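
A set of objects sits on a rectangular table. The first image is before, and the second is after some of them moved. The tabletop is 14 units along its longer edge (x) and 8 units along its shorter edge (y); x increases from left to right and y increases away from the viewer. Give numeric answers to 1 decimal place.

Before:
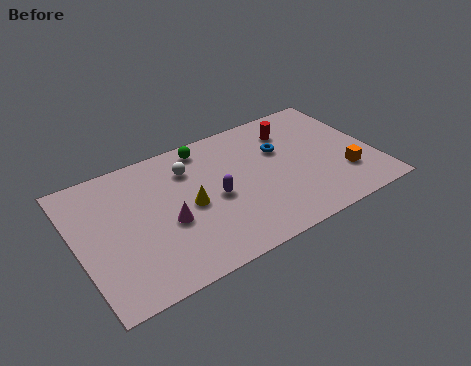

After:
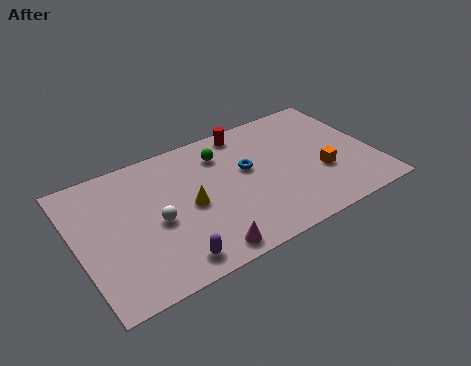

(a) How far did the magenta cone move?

2.7

From (4.1, 3.3) to (5.4, 0.9), the magenta cone covered √(1.3² + 2.4²) ≈ 2.7 units.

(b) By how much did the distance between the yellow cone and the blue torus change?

-1.8

Before: roughly 4.8 units apart; after: 3.0. That's 1.8 units closer together.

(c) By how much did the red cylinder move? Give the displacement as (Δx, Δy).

(-2.1, 0.9)

From the two frames, the red cylinder sits at roughly (10.5, 6.2) before and (8.4, 7.1) after.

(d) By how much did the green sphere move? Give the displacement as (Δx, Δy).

(0.7, -0.8)

The green sphere started near (6.4, 7.0) and ended near (7.1, 6.2).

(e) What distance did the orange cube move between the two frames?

1.2

From (12.4, 2.3) to (11.4, 2.9), the orange cube covered √(1.0² + 0.6²) ≈ 1.2 units.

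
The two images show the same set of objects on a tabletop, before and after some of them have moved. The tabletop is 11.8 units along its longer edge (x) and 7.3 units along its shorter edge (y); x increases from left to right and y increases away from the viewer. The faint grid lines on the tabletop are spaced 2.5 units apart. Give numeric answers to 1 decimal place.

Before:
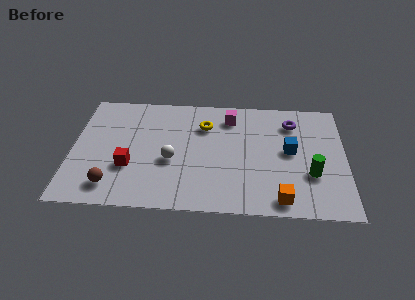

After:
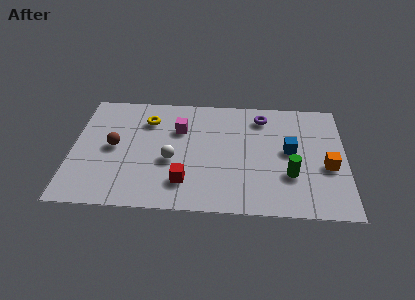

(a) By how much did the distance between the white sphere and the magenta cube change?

-1.8

Before: roughly 3.8 units apart; after: 2.0. That's 1.8 units closer together.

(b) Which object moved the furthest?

the orange cube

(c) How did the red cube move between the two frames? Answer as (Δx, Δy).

(2.4, -0.8)

The red cube was at about (2.5, 2.5) and moved to about (4.9, 1.7).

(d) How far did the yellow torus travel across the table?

2.5

From (5.7, 5.3) to (3.2, 5.5), the yellow torus covered √(2.5² + 0.2²) ≈ 2.5 units.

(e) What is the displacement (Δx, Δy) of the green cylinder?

(-0.9, -0.1)

The green cylinder started near (10.3, 2.5) and ended near (9.4, 2.4).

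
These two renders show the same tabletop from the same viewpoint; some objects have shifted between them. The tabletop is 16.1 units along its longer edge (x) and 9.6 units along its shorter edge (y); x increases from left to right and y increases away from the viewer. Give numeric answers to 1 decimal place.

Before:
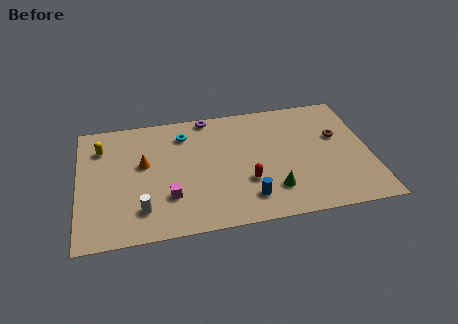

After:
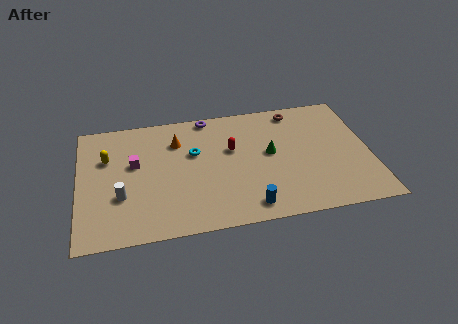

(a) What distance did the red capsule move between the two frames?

2.8

From (9.2, 3.2) to (8.5, 5.9), the red capsule covered √(0.7² + 2.7²) ≈ 2.8 units.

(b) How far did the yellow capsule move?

0.9

From (1.3, 7.3) to (1.6, 6.4), the yellow capsule covered √(0.3² + 0.9²) ≈ 0.9 units.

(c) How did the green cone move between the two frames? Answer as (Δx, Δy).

(0.0, 2.9)

From the two frames, the green cone sits at roughly (10.6, 2.3) before and (10.6, 5.2) after.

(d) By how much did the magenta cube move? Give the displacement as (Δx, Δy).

(-1.8, 2.9)

The magenta cube started near (4.9, 2.8) and ended near (3.1, 5.7).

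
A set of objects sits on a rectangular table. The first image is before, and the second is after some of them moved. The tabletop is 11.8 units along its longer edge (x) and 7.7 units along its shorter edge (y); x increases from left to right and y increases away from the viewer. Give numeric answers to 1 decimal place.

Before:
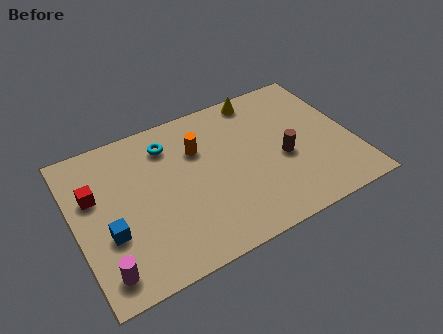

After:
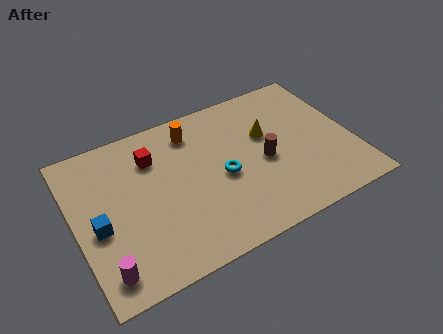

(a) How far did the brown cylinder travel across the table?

0.8

The brown cylinder was near (8.8, 3.3) before and (8.0, 3.5) after, so it travelled √(0.8² + 0.2²) ≈ 0.8 units.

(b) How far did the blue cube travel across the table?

0.6

From (1.3, 2.8) to (0.9, 3.3), the blue cube covered √(0.4² + 0.5²) ≈ 0.6 units.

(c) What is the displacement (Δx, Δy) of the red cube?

(2.6, 0.8)

From the two frames, the red cube sits at roughly (0.9, 4.9) before and (3.5, 5.7) after.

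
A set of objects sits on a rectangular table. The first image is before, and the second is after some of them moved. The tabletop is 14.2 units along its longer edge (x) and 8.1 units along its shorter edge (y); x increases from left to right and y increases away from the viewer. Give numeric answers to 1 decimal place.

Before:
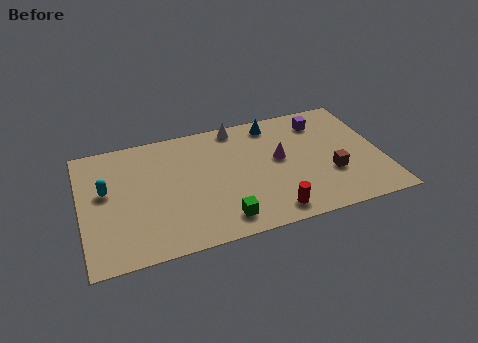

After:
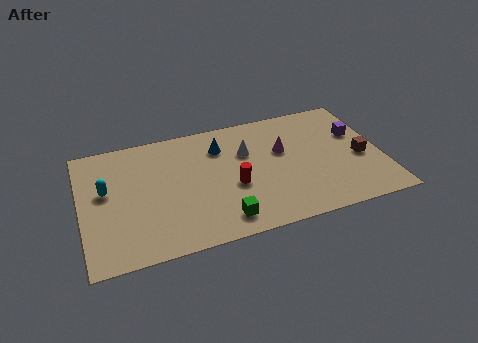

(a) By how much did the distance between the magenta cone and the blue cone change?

+0.6

They were about 2.5 units apart before and 3.1 after — 0.6 units further apart.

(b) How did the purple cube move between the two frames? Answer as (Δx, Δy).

(1.6, -1.3)

From the two frames, the purple cube sits at roughly (11.6, 6.5) before and (13.2, 5.2) after.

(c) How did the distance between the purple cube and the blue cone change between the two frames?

+4.2

The distance was about 2.4 in the first image and 6.6 in the second, so they moved 4.2 units further apart.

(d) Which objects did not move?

the green cube and the cyan capsule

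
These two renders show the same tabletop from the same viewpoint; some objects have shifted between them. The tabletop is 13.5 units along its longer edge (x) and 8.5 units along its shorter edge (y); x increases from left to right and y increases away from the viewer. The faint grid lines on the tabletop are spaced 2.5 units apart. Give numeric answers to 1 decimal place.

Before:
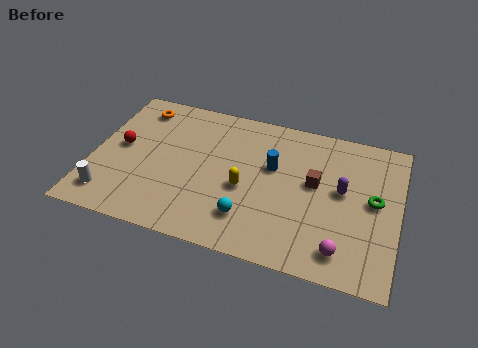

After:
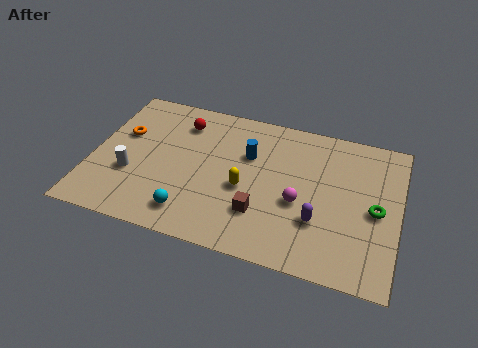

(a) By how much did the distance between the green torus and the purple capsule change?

+1.3

Before: roughly 1.4 units apart; after: 2.7. That's 1.3 units further apart.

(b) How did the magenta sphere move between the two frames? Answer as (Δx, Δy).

(-2.0, 2.1)

The magenta sphere was at about (11.2, 1.4) and moved to about (9.2, 3.5).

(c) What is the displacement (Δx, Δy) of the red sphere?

(2.5, 2.2)

The red sphere started near (1.2, 4.5) and ended near (3.7, 6.7).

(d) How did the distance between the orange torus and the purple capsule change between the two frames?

-0.3

They were about 9.6 units apart before and 9.3 after — 0.3 units closer together.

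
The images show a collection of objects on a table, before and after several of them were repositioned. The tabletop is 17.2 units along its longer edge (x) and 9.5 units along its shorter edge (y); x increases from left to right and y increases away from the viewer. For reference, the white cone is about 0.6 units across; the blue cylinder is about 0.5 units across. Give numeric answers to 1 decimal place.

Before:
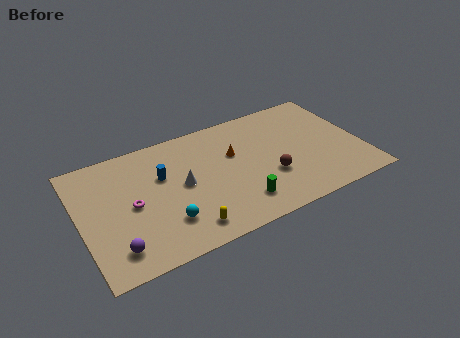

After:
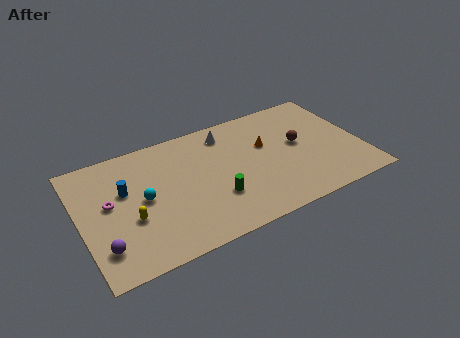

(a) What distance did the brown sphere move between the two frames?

2.8

The brown sphere was near (11.4, 3.3) before and (13.5, 5.2) after, so it travelled √(2.1² + 1.9²) ≈ 2.8 units.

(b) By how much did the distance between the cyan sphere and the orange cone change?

+2.0

The distance was about 5.8 in the first image and 7.8 in the second, so they moved 2.0 units further apart.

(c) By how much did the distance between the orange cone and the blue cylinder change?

+4.3

They were about 4.4 units apart before and 8.7 after — 4.3 units further apart.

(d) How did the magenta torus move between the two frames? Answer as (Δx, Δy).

(-1.3, 0.7)

The magenta torus was at about (3.1, 4.6) and moved to about (1.8, 5.3).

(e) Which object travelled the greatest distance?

the white cone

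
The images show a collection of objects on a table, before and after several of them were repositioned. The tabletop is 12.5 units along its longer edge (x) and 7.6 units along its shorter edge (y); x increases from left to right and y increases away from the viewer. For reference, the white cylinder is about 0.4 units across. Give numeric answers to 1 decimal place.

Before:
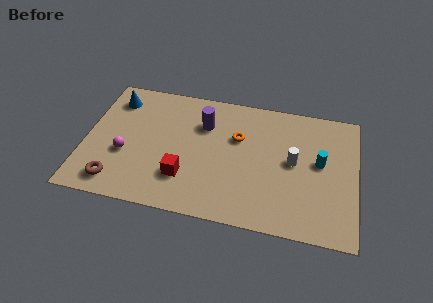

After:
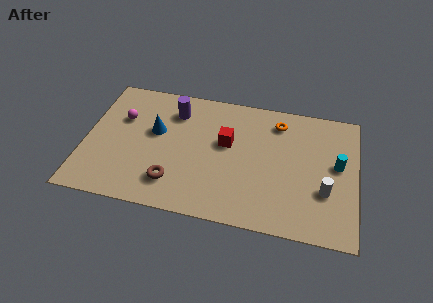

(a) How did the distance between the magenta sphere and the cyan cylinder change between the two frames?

+1.0

Before: roughly 9.0 units apart; after: 10.0. That's 1.0 units further apart.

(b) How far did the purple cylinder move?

1.5

The purple cylinder moved from about (5.4, 5.4) to (4.0, 5.9), a distance of √(1.4² + 0.5²) ≈ 1.5.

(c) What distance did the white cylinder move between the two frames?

2.1

The white cylinder moved from about (9.6, 4.0) to (11.1, 2.6), a distance of √(1.5² + 1.4²) ≈ 2.1.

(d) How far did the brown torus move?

2.6

The brown torus was near (1.6, 1.2) before and (4.2, 1.7) after, so it travelled √(2.6² + 0.5²) ≈ 2.6 units.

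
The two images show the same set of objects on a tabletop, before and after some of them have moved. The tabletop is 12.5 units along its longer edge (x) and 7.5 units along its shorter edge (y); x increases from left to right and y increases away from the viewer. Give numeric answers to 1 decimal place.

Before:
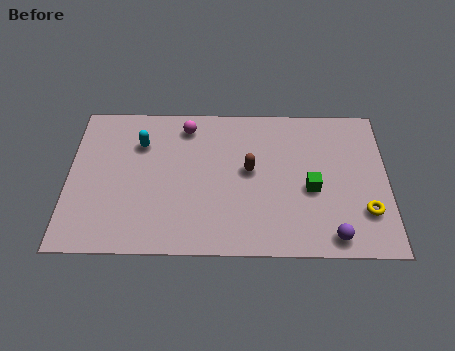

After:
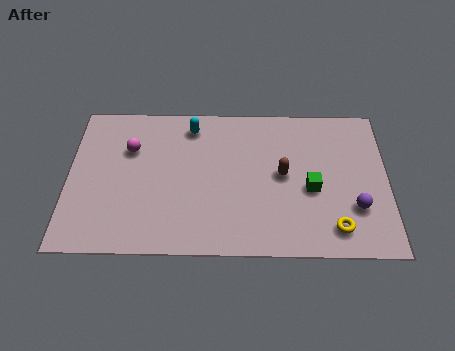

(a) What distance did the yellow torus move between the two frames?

1.4

The yellow torus moved from about (11.6, 2.1) to (10.4, 1.3), a distance of √(1.2² + 0.8²) ≈ 1.4.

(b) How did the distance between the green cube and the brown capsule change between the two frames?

-1.3

They were about 2.6 units apart before and 1.3 after — 1.3 units closer together.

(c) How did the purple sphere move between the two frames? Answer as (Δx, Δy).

(0.9, 1.4)

From the two frames, the purple sphere sits at roughly (10.3, 0.9) before and (11.2, 2.3) after.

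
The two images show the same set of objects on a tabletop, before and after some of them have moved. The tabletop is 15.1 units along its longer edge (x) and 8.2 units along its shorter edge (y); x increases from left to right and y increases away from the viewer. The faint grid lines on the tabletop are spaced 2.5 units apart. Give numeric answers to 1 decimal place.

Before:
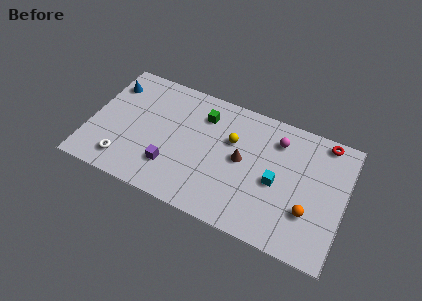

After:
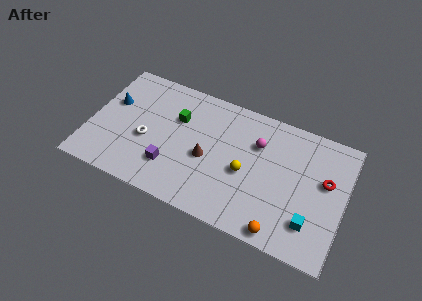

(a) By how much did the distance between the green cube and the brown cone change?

-0.4

The distance was about 3.2 in the first image and 2.8 in the second, so they moved 0.4 units closer together.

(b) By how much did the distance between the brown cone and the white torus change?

-3.7

The distance was about 7.3 in the first image and 3.6 in the second, so they moved 3.7 units closer together.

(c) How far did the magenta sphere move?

1.3

From (10.9, 6.4) to (9.8, 5.7), the magenta sphere covered √(1.1² + 0.7²) ≈ 1.3 units.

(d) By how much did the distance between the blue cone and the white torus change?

-2.1

The distance was about 5.0 in the first image and 2.9 in the second, so they moved 2.1 units closer together.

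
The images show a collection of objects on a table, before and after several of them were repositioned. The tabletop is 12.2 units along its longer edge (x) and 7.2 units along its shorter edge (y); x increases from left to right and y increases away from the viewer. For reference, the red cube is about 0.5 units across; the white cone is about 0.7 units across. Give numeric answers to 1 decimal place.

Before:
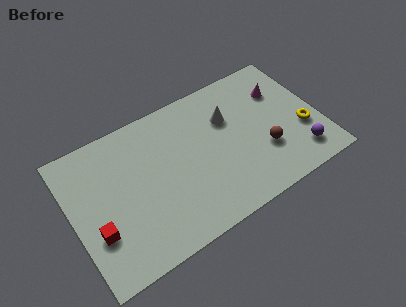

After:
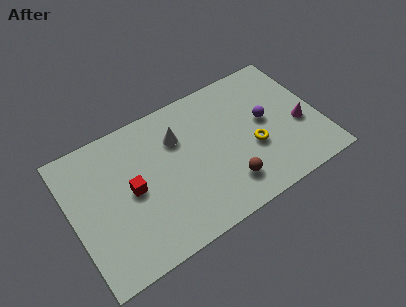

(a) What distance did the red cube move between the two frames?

2.2

The red cube moved from about (1.0, 2.4) to (2.9, 3.6), a distance of √(1.9² + 1.2²) ≈ 2.2.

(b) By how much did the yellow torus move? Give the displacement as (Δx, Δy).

(-2.5, 0.2)

The yellow torus was at about (11.3, 2.6) and moved to about (8.8, 2.8).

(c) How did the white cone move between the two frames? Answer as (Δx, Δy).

(-2.5, 0.2)

From the two frames, the white cone sits at roughly (7.9, 4.9) before and (5.4, 5.1) after.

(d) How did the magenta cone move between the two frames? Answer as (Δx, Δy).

(0.6, -2.2)

The magenta cone started near (10.6, 5.1) and ended near (11.2, 2.9).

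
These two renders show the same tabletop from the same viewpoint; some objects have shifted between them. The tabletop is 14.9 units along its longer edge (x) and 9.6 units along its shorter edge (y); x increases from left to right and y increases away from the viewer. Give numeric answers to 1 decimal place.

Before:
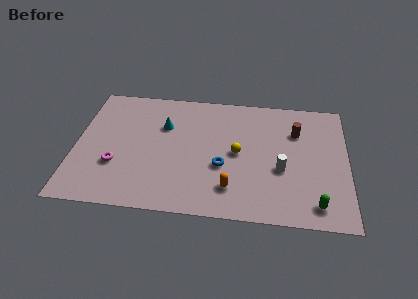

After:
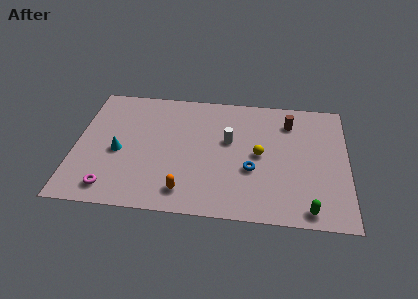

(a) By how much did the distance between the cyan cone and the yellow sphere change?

+3.3

Before: roughly 4.4 units apart; after: 7.7. That's 3.3 units further apart.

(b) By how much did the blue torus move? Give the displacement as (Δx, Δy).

(1.6, -0.1)

The blue torus was at about (8.1, 3.7) and moved to about (9.7, 3.6).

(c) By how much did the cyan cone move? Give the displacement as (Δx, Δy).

(-2.4, -2.3)

From the two frames, the cyan cone sits at roughly (4.8, 6.5) before and (2.4, 4.2) after.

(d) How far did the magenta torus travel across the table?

1.8

The magenta torus moved from about (2.3, 3.2) to (2.1, 1.4), a distance of √(0.2² + 1.8²) ≈ 1.8.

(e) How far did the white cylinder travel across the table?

3.5

The white cylinder was near (11.3, 3.8) before and (8.4, 5.7) after, so it travelled √(2.9² + 1.9²) ≈ 3.5 units.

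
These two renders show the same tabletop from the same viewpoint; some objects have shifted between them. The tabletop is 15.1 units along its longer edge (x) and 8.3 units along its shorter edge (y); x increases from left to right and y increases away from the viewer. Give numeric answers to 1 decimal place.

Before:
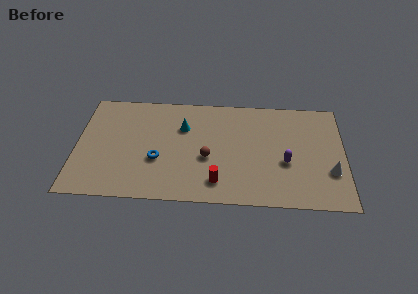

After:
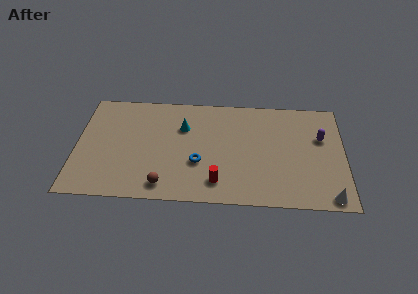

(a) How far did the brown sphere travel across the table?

3.3

From (7.4, 3.4) to (5.0, 1.2), the brown sphere covered √(2.4² + 2.2²) ≈ 3.3 units.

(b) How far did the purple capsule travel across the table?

2.8

From (11.8, 3.3) to (13.8, 5.3), the purple capsule covered √(2.0² + 2.0²) ≈ 2.8 units.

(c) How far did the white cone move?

1.9

From (14.3, 2.7) to (14.2, 0.8), the white cone covered √(0.1² + 1.9²) ≈ 1.9 units.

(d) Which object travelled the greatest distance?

the brown sphere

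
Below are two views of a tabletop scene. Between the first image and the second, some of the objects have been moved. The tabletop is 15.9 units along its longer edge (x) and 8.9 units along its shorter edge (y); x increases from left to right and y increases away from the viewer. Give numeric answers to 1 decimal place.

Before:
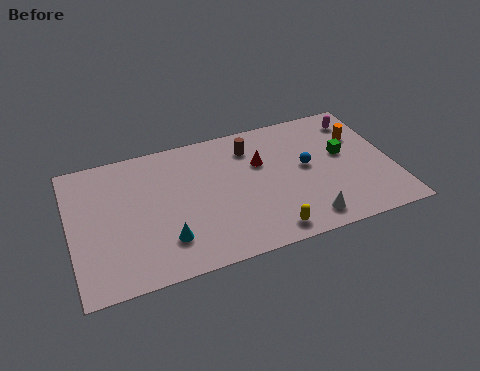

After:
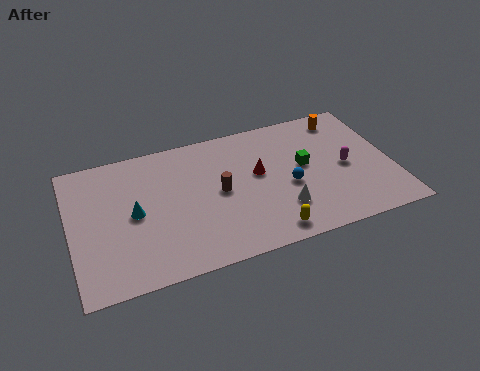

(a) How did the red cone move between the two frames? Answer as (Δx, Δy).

(-0.2, -0.7)

From the two frames, the red cone sits at roughly (9.5, 5.8) before and (9.3, 5.1) after.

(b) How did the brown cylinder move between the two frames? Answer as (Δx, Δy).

(-1.8, -2.5)

From the two frames, the brown cylinder sits at roughly (9.1, 7.0) before and (7.3, 4.5) after.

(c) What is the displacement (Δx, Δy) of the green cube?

(-2.0, -0.2)

From the two frames, the green cube sits at roughly (13.6, 5.1) before and (11.6, 4.9) after.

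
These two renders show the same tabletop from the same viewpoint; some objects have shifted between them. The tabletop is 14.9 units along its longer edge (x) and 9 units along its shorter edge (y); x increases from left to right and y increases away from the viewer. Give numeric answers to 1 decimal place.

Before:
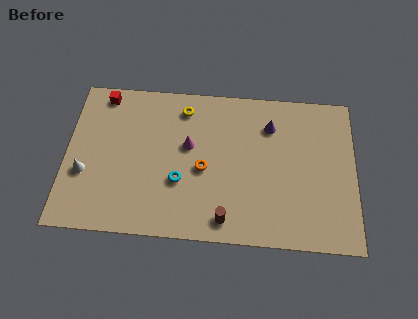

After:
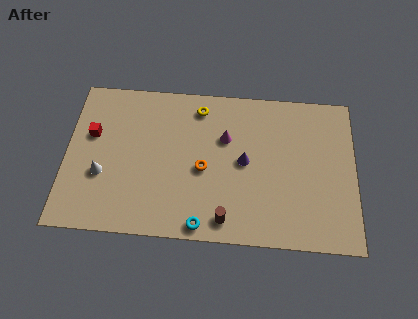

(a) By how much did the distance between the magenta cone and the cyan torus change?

+3.1

They were about 2.1 units apart before and 5.2 after — 3.1 units further apart.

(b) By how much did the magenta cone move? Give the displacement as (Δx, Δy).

(1.9, 0.6)

The magenta cone started near (6.3, 5.3) and ended near (8.2, 5.9).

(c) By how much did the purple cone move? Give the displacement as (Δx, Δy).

(-1.3, -2.2)

The purple cone started near (10.5, 6.8) and ended near (9.2, 4.6).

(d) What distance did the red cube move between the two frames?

2.5

The red cube was near (1.8, 8.0) before and (1.3, 5.6) after, so it travelled √(0.5² + 2.4²) ≈ 2.5 units.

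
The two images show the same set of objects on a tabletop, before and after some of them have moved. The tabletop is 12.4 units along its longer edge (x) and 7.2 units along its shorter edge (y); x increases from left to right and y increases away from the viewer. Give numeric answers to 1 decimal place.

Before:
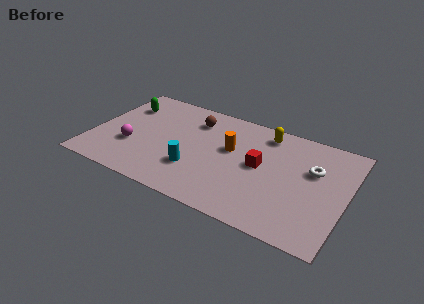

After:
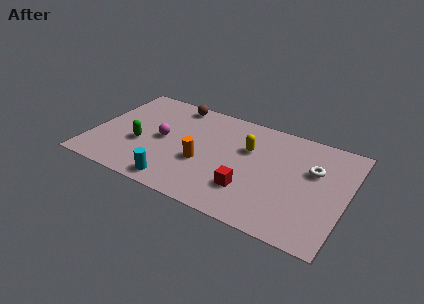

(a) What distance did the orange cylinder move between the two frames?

1.9

From (6.7, 4.3) to (5.5, 2.8), the orange cylinder covered √(1.2² + 1.5²) ≈ 1.9 units.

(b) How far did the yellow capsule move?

1.6

The yellow capsule moved from about (8.2, 6.1) to (7.5, 4.7), a distance of √(0.7² + 1.4²) ≈ 1.6.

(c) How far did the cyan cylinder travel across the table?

1.5

The cyan cylinder was near (5.2, 2.2) before and (4.5, 0.9) after, so it travelled √(0.7² + 1.3²) ≈ 1.5 units.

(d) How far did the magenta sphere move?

1.8

From (2.0, 2.5) to (3.4, 3.6), the magenta sphere covered √(1.4² + 1.1²) ≈ 1.8 units.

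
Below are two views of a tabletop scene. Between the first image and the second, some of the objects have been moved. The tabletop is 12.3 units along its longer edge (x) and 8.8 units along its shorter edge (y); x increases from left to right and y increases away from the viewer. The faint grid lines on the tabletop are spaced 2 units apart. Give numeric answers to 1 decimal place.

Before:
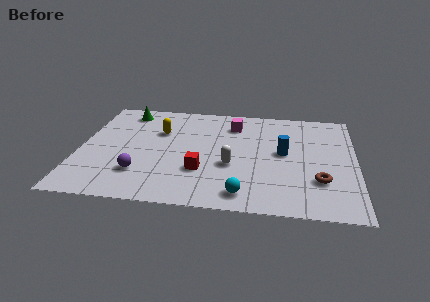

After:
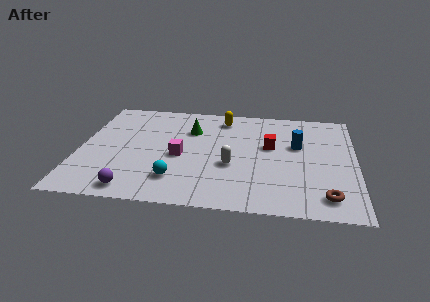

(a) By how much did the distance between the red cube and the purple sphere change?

+4.5

Before: roughly 2.7 units apart; after: 7.2. That's 4.5 units further apart.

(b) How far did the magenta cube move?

3.8

From (6.8, 6.9) to (4.5, 3.9), the magenta cube covered √(2.3² + 3.0²) ≈ 3.8 units.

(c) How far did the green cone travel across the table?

3.3

The green cone was near (1.9, 7.5) before and (4.9, 6.2) after, so it travelled √(3.0² + 1.3²) ≈ 3.3 units.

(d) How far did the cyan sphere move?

3.1

From (7.4, 1.2) to (4.4, 2.0), the cyan sphere covered √(3.0² + 0.8²) ≈ 3.1 units.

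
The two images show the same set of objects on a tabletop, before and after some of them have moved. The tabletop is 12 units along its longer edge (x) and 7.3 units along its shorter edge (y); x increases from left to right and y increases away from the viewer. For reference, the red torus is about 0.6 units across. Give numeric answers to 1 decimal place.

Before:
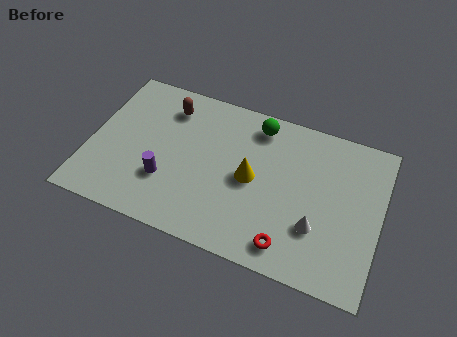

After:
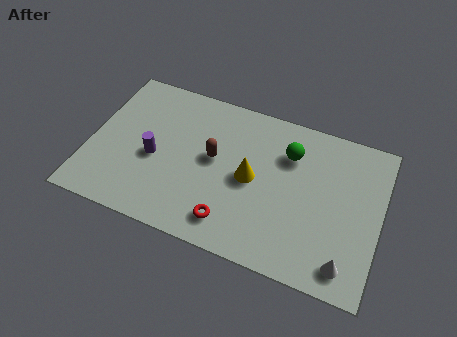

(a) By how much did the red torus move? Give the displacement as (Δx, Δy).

(-2.4, 0.2)

The red torus started near (8.5, 1.1) and ended near (6.1, 1.3).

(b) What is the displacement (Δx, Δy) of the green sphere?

(1.4, -0.9)

The green sphere was at about (6.7, 6.2) and moved to about (8.1, 5.3).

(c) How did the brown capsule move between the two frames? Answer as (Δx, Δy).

(2.1, -1.8)

The brown capsule started near (3.0, 5.8) and ended near (5.1, 4.0).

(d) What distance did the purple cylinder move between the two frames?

1.1

From (3.3, 2.3) to (2.7, 3.2), the purple cylinder covered √(0.6² + 0.9²) ≈ 1.1 units.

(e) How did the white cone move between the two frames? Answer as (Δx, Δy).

(1.3, -1.2)

The white cone started near (9.5, 2.3) and ended near (10.8, 1.1).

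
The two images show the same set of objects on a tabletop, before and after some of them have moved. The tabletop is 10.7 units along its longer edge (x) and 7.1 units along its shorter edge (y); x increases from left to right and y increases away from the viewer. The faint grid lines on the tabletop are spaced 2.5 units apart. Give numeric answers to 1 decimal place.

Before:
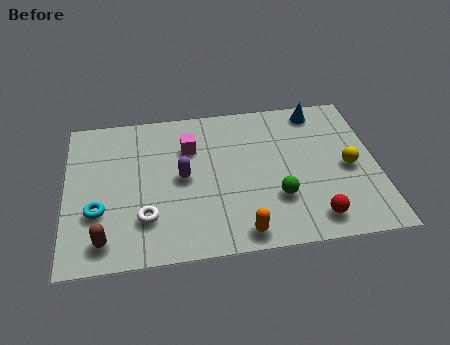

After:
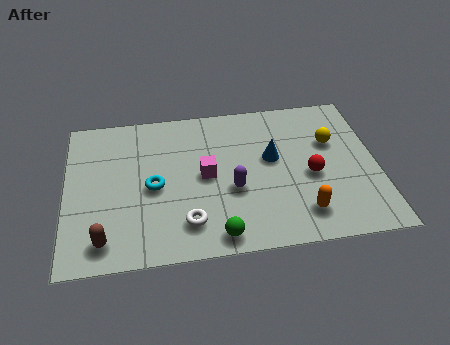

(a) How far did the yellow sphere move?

1.4

The yellow sphere moved from about (9.7, 3.3) to (9.2, 4.6), a distance of √(0.5² + 1.3²) ≈ 1.4.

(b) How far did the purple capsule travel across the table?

1.9

The purple capsule was near (4.0, 3.6) before and (5.7, 2.8) after, so it travelled √(1.7² + 0.8²) ≈ 1.9 units.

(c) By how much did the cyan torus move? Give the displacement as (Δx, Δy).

(1.9, 0.9)

The cyan torus started near (1.1, 2.4) and ended near (3.0, 3.3).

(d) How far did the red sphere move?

2.0

The red sphere was near (8.4, 1.1) before and (8.4, 3.1) after, so it travelled √(0.0² + 2.0²) ≈ 2.0 units.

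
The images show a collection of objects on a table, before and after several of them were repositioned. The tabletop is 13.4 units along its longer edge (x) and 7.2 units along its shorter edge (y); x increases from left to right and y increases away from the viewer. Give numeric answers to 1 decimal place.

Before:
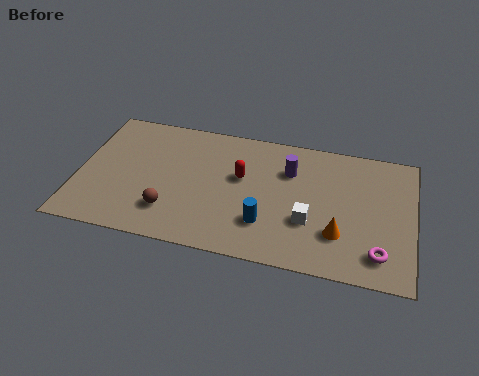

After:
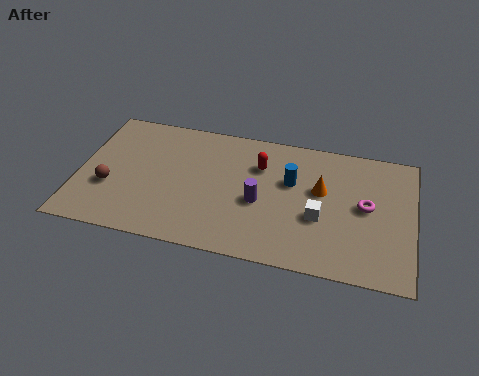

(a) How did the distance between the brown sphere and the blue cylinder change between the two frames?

+3.6

They were about 3.8 units apart before and 7.4 after — 3.6 units further apart.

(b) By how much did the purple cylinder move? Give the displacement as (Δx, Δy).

(-1.1, -2.0)

The purple cylinder was at about (8.4, 5.1) and moved to about (7.3, 3.1).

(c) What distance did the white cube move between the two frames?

0.5

The white cube moved from about (9.3, 2.5) to (9.7, 2.8), a distance of √(0.4² + 0.3²) ≈ 0.5.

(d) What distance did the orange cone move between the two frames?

2.3

The orange cone moved from about (10.5, 2.1) to (9.7, 4.3), a distance of √(0.8² + 2.2²) ≈ 2.3.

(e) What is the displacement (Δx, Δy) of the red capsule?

(0.7, 0.8)

From the two frames, the red capsule sits at roughly (6.5, 4.3) before and (7.2, 5.1) after.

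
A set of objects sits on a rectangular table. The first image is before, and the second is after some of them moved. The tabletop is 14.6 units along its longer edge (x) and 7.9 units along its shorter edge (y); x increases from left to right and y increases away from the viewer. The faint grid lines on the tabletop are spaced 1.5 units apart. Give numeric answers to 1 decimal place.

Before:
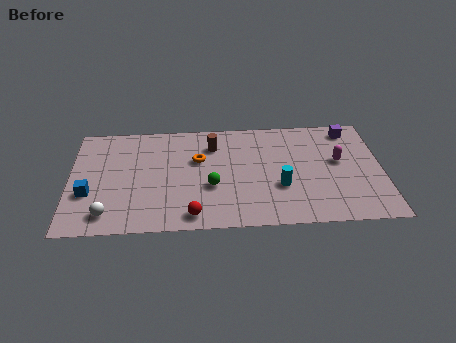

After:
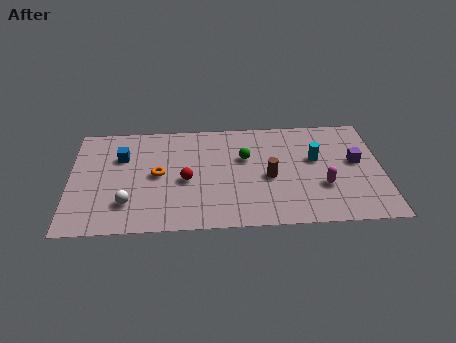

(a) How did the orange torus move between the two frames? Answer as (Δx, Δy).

(-1.9, -1.0)

From the two frames, the orange torus sits at roughly (6.0, 5.0) before and (4.1, 4.0) after.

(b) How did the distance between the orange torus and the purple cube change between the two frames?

+1.9

Before: roughly 7.4 units apart; after: 9.3. That's 1.9 units further apart.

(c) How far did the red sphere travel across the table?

2.5

The red sphere was near (5.7, 1.0) before and (5.4, 3.5) after, so it travelled √(0.3² + 2.5²) ≈ 2.5 units.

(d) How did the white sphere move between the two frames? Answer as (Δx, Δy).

(0.9, 0.7)

The white sphere was at about (1.8, 1.3) and moved to about (2.7, 2.0).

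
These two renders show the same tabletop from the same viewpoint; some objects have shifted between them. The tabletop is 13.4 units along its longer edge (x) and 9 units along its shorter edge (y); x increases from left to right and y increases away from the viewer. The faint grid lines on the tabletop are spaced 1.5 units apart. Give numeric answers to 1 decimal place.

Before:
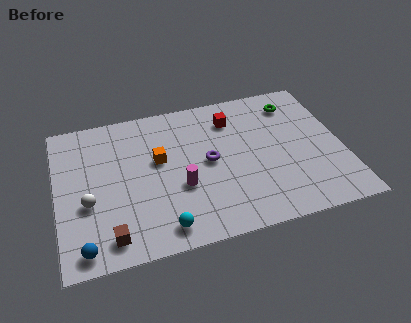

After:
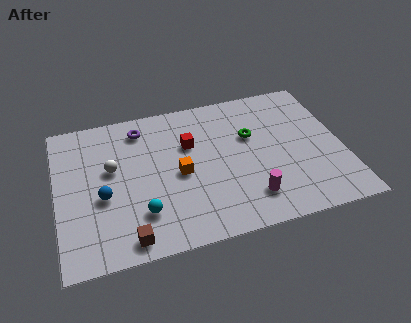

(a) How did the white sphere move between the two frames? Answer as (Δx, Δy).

(1.2, 1.8)

From the two frames, the white sphere sits at roughly (1.4, 3.5) before and (2.6, 5.3) after.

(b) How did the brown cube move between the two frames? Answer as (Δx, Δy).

(0.8, -0.3)

From the two frames, the brown cube sits at roughly (2.3, 1.3) before and (3.1, 1.0) after.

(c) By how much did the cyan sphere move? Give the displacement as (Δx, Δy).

(-0.9, 1.1)

The cyan sphere was at about (4.7, 1.2) and moved to about (3.8, 2.3).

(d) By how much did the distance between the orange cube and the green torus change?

-3.1

Before: roughly 6.9 units apart; after: 3.8. That's 3.1 units closer together.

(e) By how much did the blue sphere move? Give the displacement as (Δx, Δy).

(1.0, 2.7)

The blue sphere started near (1.1, 1.0) and ended near (2.1, 3.7).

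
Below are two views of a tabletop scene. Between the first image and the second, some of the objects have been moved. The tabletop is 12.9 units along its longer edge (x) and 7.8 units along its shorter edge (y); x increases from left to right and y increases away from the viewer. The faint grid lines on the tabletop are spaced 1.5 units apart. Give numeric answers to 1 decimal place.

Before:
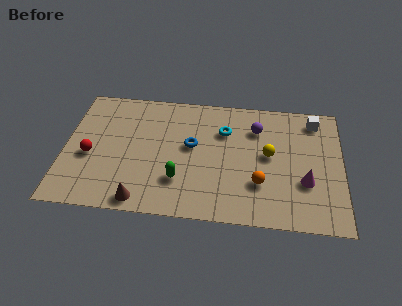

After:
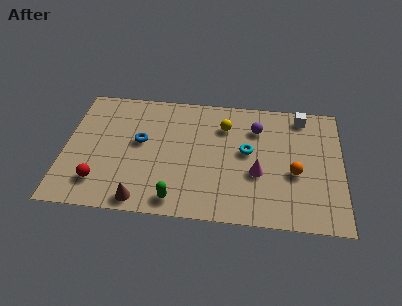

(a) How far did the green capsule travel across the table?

1.2

The green capsule moved from about (5.4, 2.2) to (5.3, 1.0), a distance of √(0.1² + 1.2²) ≈ 1.2.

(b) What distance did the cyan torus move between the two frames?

1.6

The cyan torus moved from about (7.4, 5.5) to (8.5, 4.3), a distance of √(1.1² + 1.2²) ≈ 1.6.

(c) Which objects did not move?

the purple sphere and the brown cone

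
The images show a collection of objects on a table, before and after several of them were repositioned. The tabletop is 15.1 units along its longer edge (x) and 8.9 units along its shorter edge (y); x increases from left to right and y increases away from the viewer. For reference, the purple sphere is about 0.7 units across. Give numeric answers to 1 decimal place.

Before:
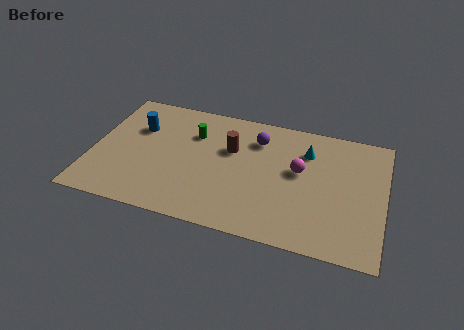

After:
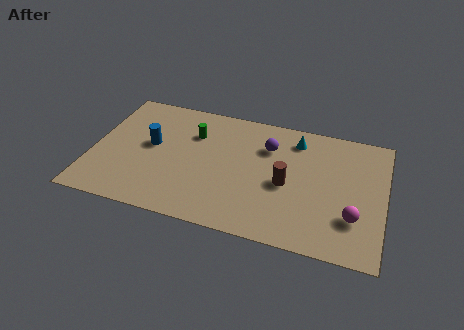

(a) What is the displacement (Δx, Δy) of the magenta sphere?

(2.9, -2.5)

The magenta sphere started near (10.7, 5.1) and ended near (13.6, 2.6).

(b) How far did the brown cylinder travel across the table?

3.4

The brown cylinder was near (7.1, 5.7) before and (10.1, 4.0) after, so it travelled √(3.0² + 1.7²) ≈ 3.4 units.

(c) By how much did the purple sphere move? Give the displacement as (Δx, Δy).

(0.6, -0.4)

The purple sphere was at about (8.4, 6.8) and moved to about (9.0, 6.4).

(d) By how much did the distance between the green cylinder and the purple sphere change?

+0.6

The distance was about 3.3 in the first image and 3.9 in the second, so they moved 0.6 units further apart.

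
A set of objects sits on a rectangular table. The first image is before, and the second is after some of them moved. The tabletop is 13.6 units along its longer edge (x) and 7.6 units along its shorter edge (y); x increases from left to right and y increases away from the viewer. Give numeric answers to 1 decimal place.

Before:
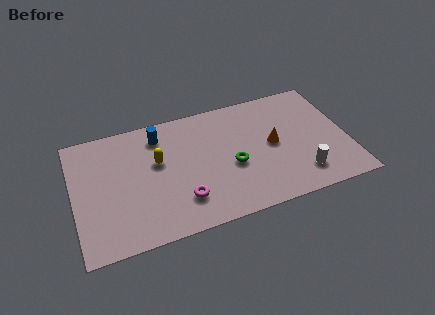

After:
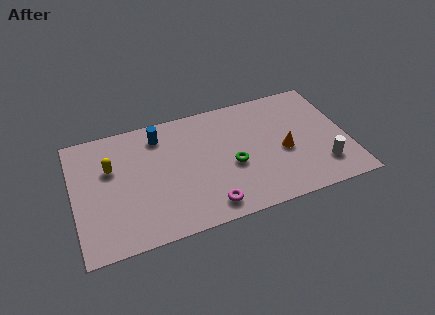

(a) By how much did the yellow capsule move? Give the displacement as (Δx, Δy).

(-2.3, 0.3)

The yellow capsule was at about (4.2, 4.6) and moved to about (1.9, 4.9).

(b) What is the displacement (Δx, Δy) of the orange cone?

(0.5, -0.6)

The orange cone was at about (9.9, 3.9) and moved to about (10.4, 3.3).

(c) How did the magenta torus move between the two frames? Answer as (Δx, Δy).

(1.2, -0.8)

From the two frames, the magenta torus sits at roughly (5.2, 1.9) before and (6.4, 1.1) after.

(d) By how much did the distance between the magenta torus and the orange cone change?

-0.5

Before: roughly 5.1 units apart; after: 4.6. That's 0.5 units closer together.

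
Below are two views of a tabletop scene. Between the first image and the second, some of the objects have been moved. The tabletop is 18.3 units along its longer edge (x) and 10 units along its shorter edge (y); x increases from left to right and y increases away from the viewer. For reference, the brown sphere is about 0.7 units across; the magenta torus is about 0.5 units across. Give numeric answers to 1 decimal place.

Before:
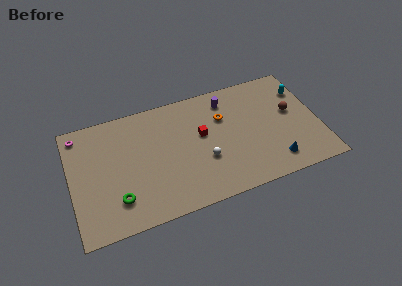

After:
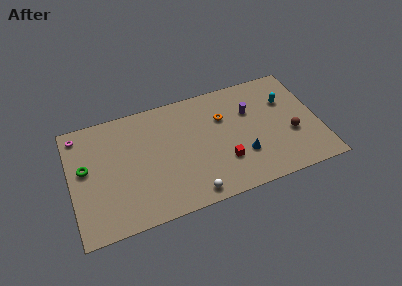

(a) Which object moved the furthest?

the green torus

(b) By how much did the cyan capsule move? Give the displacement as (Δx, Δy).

(-1.3, -0.6)

The cyan capsule started near (17.4, 7.4) and ended near (16.1, 6.8).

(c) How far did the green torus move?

3.9

The green torus was near (3.2, 2.4) before and (1.1, 5.7) after, so it travelled √(2.1² + 3.3²) ≈ 3.9 units.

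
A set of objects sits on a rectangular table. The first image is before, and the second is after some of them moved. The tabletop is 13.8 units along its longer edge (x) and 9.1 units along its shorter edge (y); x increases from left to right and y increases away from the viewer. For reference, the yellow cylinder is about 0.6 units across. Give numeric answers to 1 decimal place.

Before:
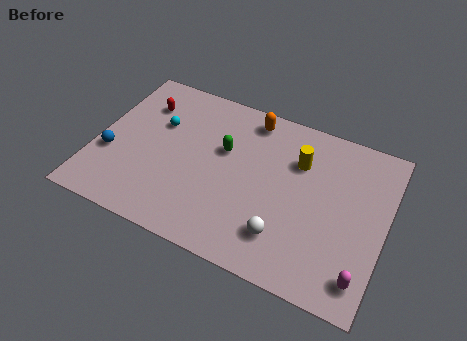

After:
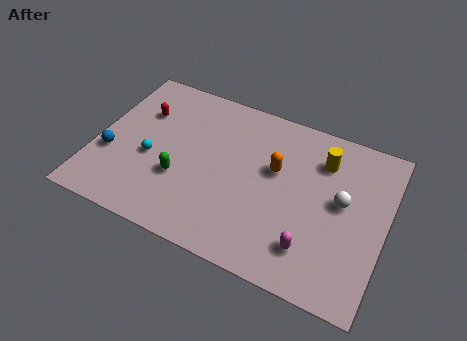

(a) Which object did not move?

the blue sphere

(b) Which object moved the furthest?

the white sphere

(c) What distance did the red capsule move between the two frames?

0.5

The red capsule moved from about (1.9, 6.8) to (1.9, 6.3), a distance of √(0.0² + 0.5²) ≈ 0.5.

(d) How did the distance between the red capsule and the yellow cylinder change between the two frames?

+1.1

The distance was about 7.6 in the first image and 8.7 in the second, so they moved 1.1 units further apart.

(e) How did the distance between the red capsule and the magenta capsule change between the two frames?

-2.6

They were about 12.3 units apart before and 9.7 after — 2.6 units closer together.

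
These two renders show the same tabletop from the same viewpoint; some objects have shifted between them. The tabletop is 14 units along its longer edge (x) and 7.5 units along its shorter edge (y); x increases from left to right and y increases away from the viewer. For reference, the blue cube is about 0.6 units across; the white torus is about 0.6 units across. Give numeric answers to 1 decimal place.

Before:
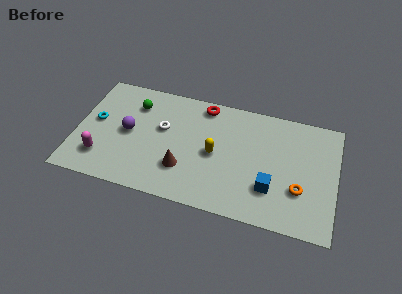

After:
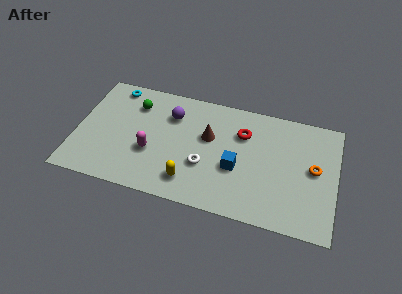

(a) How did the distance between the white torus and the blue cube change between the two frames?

-4.7

They were about 6.4 units apart before and 1.7 after — 4.7 units closer together.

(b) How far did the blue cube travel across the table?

2.1

The blue cube moved from about (10.6, 2.2) to (8.7, 3.0), a distance of √(1.9² + 0.8²) ≈ 2.1.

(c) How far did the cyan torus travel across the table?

2.6

The cyan torus was near (1.0, 4.1) before and (1.8, 6.6) after, so it travelled √(0.8² + 2.5²) ≈ 2.6 units.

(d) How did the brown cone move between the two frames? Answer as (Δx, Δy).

(1.2, 2.4)

The brown cone started near (5.9, 2.2) and ended near (7.1, 4.6).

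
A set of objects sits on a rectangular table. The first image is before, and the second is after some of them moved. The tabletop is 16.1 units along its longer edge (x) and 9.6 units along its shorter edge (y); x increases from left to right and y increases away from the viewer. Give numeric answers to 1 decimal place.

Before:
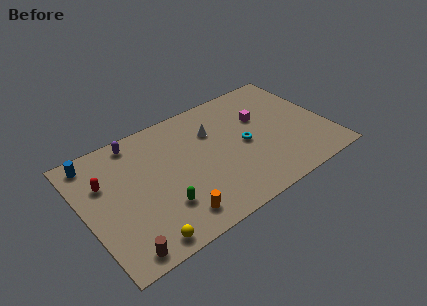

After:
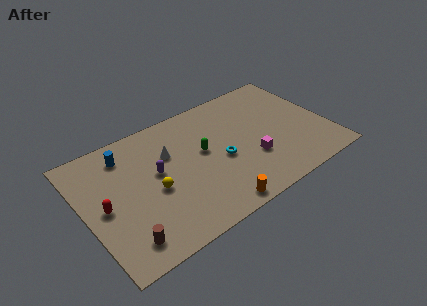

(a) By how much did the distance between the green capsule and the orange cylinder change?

+3.2

Before: roughly 1.3 units apart; after: 4.5. That's 3.2 units further apart.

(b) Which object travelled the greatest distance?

the green capsule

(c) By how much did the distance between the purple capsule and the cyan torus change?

-3.5

The distance was about 7.8 in the first image and 4.3 in the second, so they moved 3.5 units closer together.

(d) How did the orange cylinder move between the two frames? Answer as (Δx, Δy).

(2.5, -0.7)

The orange cylinder started near (5.3, 1.6) and ended near (7.8, 0.9).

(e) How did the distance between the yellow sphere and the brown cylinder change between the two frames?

+2.1

They were about 1.4 units apart before and 3.5 after — 2.1 units further apart.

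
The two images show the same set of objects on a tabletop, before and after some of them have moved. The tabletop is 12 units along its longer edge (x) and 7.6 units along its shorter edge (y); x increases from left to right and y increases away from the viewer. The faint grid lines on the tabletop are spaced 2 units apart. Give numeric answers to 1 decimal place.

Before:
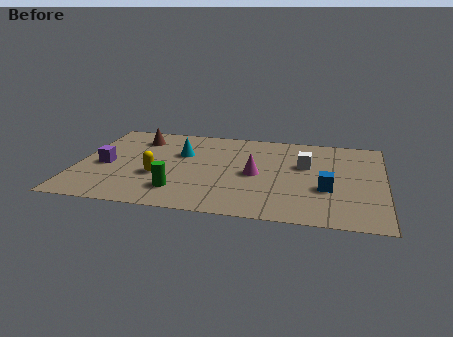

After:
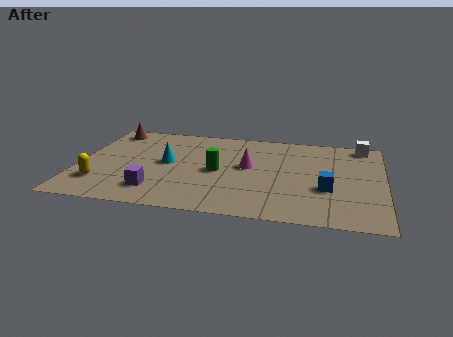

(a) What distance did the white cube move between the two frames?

3.0

From (8.9, 4.7) to (11.1, 6.8), the white cube covered √(2.2² + 2.1²) ≈ 3.0 units.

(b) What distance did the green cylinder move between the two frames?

2.4

The green cylinder moved from about (4.1, 1.7) to (5.5, 3.6), a distance of √(1.4² + 1.9²) ≈ 2.4.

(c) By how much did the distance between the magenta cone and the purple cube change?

-1.5

They were about 5.9 units apart before and 4.4 after — 1.5 units closer together.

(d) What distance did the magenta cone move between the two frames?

0.7

The magenta cone moved from about (7.0, 3.6) to (6.7, 4.2), a distance of √(0.3² + 0.6²) ≈ 0.7.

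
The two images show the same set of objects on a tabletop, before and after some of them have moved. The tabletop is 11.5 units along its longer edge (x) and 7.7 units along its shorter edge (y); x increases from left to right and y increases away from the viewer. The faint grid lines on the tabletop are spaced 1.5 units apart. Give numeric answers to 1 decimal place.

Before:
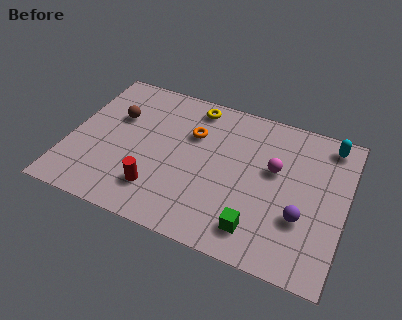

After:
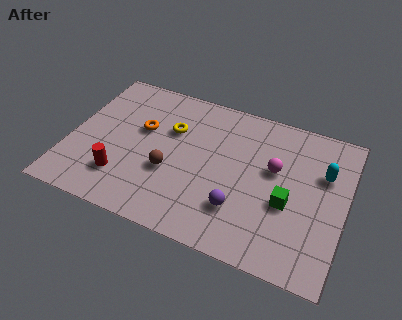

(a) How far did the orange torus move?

2.2

From (5.0, 5.2) to (2.9, 4.7), the orange torus covered √(2.1² + 0.5²) ≈ 2.2 units.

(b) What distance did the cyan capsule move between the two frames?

1.6

The cyan capsule moved from about (10.6, 6.7) to (10.5, 5.1), a distance of √(0.1² + 1.6²) ≈ 1.6.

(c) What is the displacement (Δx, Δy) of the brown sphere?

(2.5, -2.1)

From the two frames, the brown sphere sits at roughly (1.8, 5.0) before and (4.3, 2.9) after.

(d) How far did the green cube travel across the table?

2.0

The green cube moved from about (8.1, 1.4) to (9.2, 3.1), a distance of √(1.1² + 1.7²) ≈ 2.0.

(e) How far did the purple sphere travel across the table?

2.5

The purple sphere was near (9.8, 2.6) before and (7.3, 2.1) after, so it travelled √(2.5² + 0.5²) ≈ 2.5 units.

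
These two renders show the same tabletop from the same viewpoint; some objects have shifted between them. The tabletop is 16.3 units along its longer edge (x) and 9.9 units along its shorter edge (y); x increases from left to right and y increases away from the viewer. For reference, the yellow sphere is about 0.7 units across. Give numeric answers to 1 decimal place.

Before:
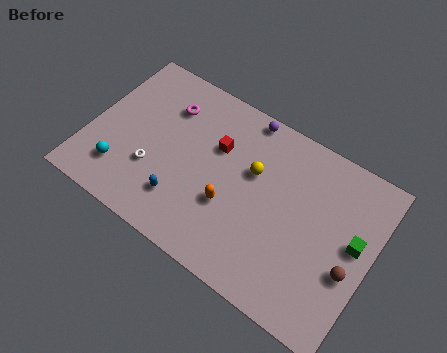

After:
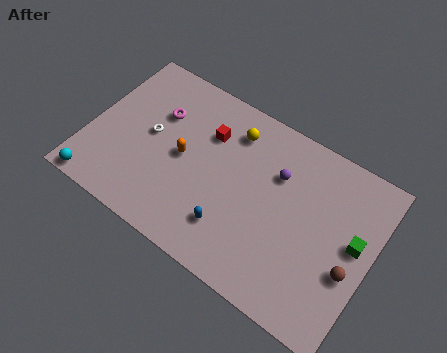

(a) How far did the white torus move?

2.0

From (3.9, 3.3) to (3.4, 5.2), the white torus covered √(0.5² + 1.9²) ≈ 2.0 units.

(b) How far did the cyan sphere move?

1.9

The cyan sphere moved from about (2.2, 2.3) to (1.1, 0.8), a distance of √(1.1² + 1.5²) ≈ 1.9.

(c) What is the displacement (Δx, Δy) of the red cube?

(-0.6, 0.5)

The red cube was at about (7.1, 6.5) and moved to about (6.5, 7.0).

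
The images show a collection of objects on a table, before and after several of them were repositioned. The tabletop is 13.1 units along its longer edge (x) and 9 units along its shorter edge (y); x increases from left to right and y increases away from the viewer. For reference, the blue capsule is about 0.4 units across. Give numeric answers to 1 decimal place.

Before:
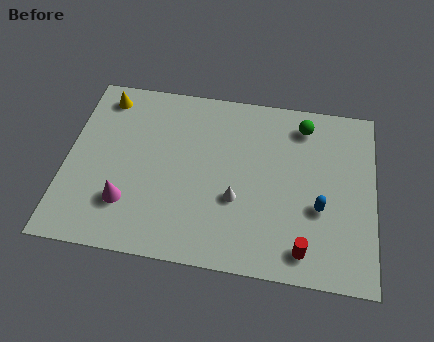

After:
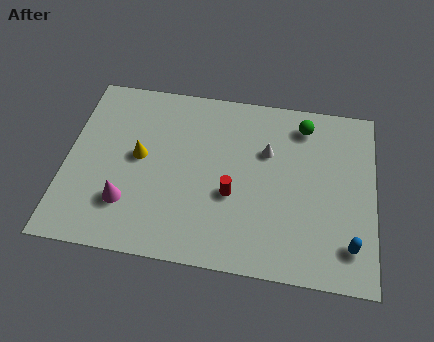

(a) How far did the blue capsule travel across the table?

2.1

The blue capsule moved from about (10.8, 3.4) to (12.1, 1.8), a distance of √(1.3² + 1.6²) ≈ 2.1.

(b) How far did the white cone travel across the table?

2.9

The white cone moved from about (7.3, 3.3) to (8.5, 5.9), a distance of √(1.2² + 2.6²) ≈ 2.9.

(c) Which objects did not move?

the magenta cone and the green sphere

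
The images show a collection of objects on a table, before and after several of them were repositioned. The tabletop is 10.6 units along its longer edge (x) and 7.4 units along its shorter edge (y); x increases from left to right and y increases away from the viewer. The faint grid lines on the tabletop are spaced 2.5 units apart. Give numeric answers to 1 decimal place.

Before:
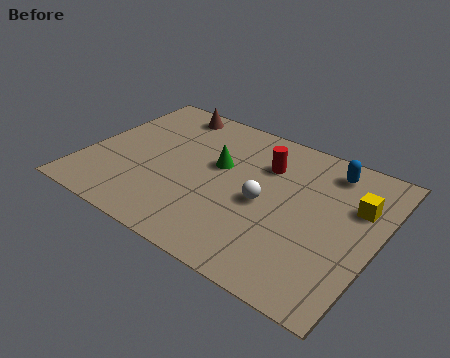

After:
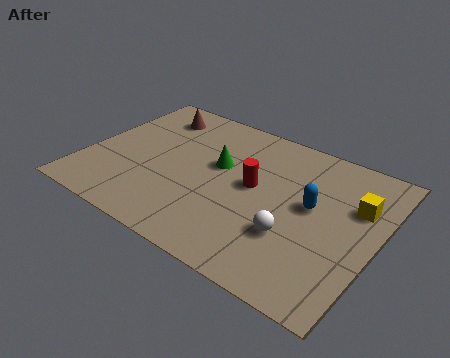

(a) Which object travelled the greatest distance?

the blue capsule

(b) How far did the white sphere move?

1.6

The white sphere moved from about (6.6, 3.4) to (7.8, 2.4), a distance of √(1.2² + 1.0²) ≈ 1.6.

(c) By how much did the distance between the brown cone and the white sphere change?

+1.7

Before: roughly 5.2 units apart; after: 6.9. That's 1.7 units further apart.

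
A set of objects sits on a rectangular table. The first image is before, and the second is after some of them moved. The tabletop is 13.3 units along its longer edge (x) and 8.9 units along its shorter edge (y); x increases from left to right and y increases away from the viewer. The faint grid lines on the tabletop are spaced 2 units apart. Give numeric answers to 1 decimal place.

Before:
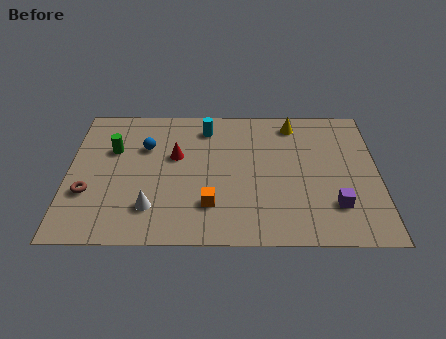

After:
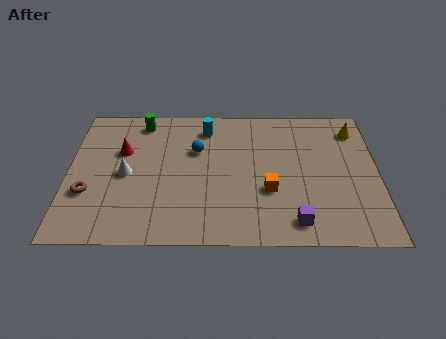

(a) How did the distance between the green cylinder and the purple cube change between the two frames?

-0.9

Before: roughly 10.1 units apart; after: 9.2. That's 0.9 units closer together.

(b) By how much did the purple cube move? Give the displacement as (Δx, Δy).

(-1.7, -1.0)

From the two frames, the purple cube sits at roughly (11.4, 2.3) before and (9.7, 1.3) after.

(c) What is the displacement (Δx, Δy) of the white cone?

(-1.1, 2.1)

The white cone was at about (3.6, 2.1) and moved to about (2.5, 4.2).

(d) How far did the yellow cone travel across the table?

2.7

From (9.7, 7.6) to (12.4, 7.2), the yellow cone covered √(2.7² + 0.4²) ≈ 2.7 units.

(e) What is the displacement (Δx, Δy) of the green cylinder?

(1.2, 1.9)

From the two frames, the green cylinder sits at roughly (1.9, 5.8) before and (3.1, 7.7) after.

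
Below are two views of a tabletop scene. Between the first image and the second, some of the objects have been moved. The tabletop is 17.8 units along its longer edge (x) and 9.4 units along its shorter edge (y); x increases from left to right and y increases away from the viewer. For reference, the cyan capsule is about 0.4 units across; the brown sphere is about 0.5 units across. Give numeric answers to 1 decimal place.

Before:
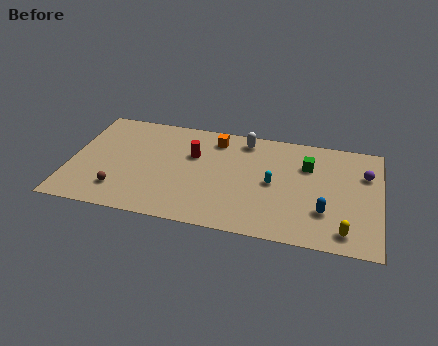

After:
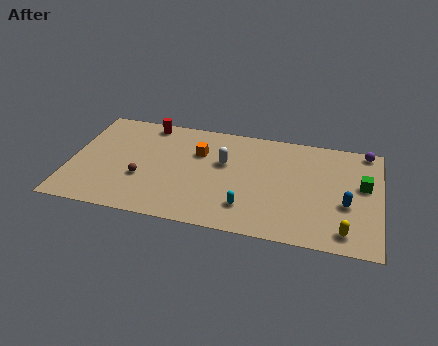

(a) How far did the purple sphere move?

2.1

From (16.9, 6.5) to (16.9, 8.6), the purple sphere covered √(0.0² + 2.1²) ≈ 2.1 units.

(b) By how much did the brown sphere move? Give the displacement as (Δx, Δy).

(1.2, 1.3)

From the two frames, the brown sphere sits at roughly (3.0, 2.1) before and (4.2, 3.4) after.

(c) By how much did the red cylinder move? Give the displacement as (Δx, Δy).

(-2.8, 2.3)

The red cylinder started near (7.0, 6.1) and ended near (4.2, 8.4).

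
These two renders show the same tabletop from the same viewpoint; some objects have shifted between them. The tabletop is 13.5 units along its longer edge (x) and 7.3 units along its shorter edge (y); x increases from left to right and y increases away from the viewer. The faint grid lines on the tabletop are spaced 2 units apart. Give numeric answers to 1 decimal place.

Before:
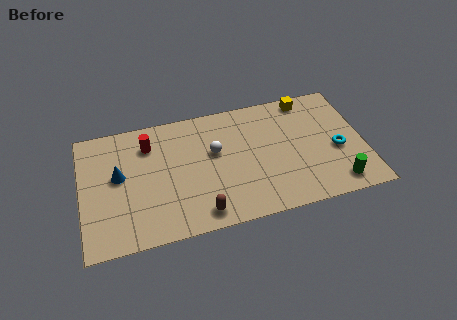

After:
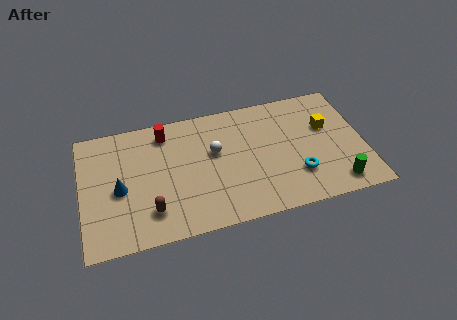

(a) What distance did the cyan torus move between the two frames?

2.2

From (12.2, 3.1) to (10.2, 2.1), the cyan torus covered √(2.0² + 1.0²) ≈ 2.2 units.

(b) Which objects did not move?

the green cylinder and the white sphere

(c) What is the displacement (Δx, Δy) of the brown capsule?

(-2.3, 0.7)

The brown capsule was at about (5.5, 1.0) and moved to about (3.2, 1.7).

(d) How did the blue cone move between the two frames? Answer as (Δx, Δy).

(0.0, -0.8)

The blue cone was at about (1.8, 4.1) and moved to about (1.8, 3.3).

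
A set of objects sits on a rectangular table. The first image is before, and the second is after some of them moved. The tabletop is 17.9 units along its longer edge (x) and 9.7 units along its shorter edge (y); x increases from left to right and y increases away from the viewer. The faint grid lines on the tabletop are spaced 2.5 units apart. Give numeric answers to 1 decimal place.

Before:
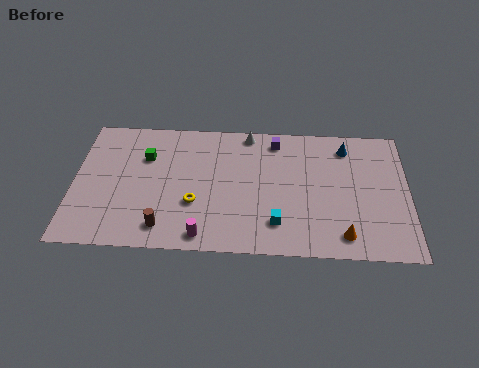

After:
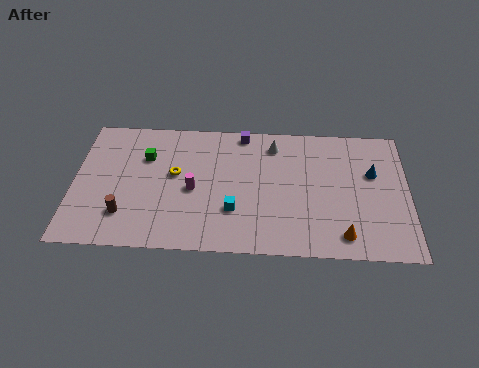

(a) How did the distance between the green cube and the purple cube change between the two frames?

-1.6

The distance was about 7.2 in the first image and 5.6 in the second, so they moved 1.6 units closer together.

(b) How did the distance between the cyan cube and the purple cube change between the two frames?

-0.3

Before: roughly 6.1 units apart; after: 5.8. That's 0.3 units closer together.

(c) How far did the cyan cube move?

2.4

The cyan cube was near (10.9, 2.2) before and (8.6, 3.0) after, so it travelled √(2.3² + 0.8²) ≈ 2.4 units.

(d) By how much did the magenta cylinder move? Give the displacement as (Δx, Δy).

(-0.6, 3.3)

From the two frames, the magenta cylinder sits at roughly (7.0, 1.1) before and (6.4, 4.4) after.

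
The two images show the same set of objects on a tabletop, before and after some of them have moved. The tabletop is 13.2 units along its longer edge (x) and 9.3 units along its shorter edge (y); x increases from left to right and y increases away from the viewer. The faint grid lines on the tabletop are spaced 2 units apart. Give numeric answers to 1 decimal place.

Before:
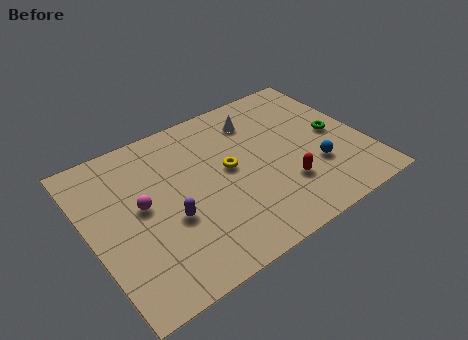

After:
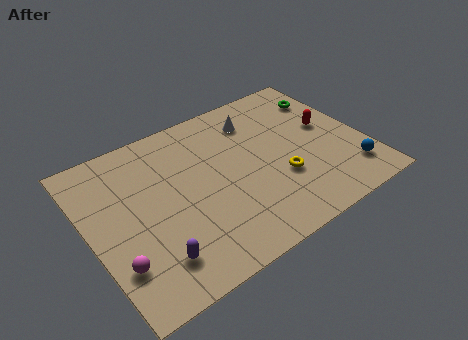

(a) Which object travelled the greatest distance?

the red capsule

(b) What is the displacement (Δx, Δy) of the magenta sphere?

(-1.6, -2.5)

The magenta sphere started near (2.5, 5.0) and ended near (0.9, 2.5).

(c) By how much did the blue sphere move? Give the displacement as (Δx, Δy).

(1.5, -1.1)

The blue sphere was at about (10.6, 3.0) and moved to about (12.1, 1.9).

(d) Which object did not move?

the white cone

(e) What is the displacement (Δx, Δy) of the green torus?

(0.2, 2.5)

From the two frames, the green torus sits at roughly (11.9, 4.6) before and (12.1, 7.1) after.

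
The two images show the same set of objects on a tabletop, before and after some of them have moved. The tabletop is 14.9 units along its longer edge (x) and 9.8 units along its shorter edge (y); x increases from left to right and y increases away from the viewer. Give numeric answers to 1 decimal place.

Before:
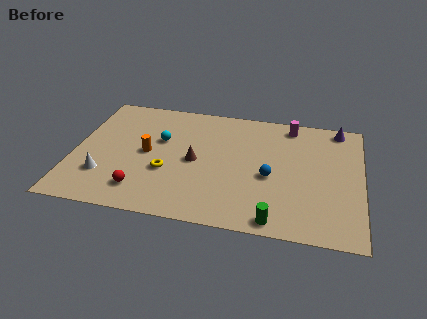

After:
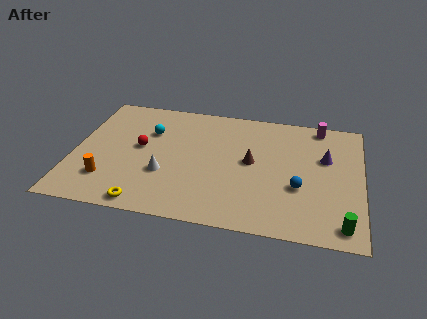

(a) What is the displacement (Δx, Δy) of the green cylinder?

(3.4, 0.3)

The green cylinder started near (10.6, 0.9) and ended near (14.0, 1.2).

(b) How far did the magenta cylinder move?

1.5

From (11.1, 8.6) to (12.6, 8.8), the magenta cylinder covered √(1.5² + 0.2²) ≈ 1.5 units.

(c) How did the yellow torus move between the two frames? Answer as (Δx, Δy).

(-0.9, -2.7)

From the two frames, the yellow torus sits at roughly (4.9, 3.6) before and (4.0, 0.9) after.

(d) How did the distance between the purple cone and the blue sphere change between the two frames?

-2.8

The distance was about 5.7 in the first image and 2.9 in the second, so they moved 2.8 units closer together.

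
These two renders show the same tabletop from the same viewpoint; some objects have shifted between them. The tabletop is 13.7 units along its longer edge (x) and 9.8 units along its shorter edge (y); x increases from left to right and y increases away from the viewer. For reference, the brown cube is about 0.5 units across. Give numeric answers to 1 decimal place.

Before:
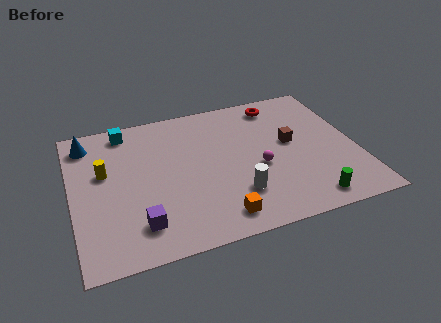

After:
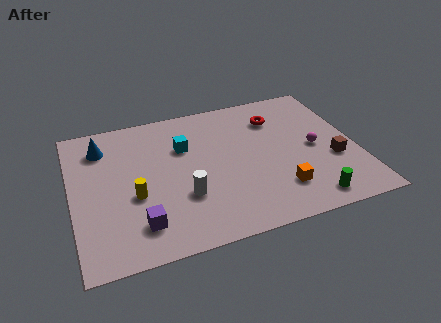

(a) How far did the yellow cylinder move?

2.4

The yellow cylinder moved from about (1.6, 5.9) to (2.9, 3.9), a distance of √(1.3² + 2.0²) ≈ 2.4.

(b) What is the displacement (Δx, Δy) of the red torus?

(-0.2, -1.0)

From the two frames, the red torus sits at roughly (10.3, 8.4) before and (10.1, 7.4) after.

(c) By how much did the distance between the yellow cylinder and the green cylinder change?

-2.0

Before: roughly 10.5 units apart; after: 8.5. That's 2.0 units closer together.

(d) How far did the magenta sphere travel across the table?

2.9

The magenta sphere was near (8.9, 4.1) before and (11.7, 4.7) after, so it travelled √(2.8² + 0.6²) ≈ 2.9 units.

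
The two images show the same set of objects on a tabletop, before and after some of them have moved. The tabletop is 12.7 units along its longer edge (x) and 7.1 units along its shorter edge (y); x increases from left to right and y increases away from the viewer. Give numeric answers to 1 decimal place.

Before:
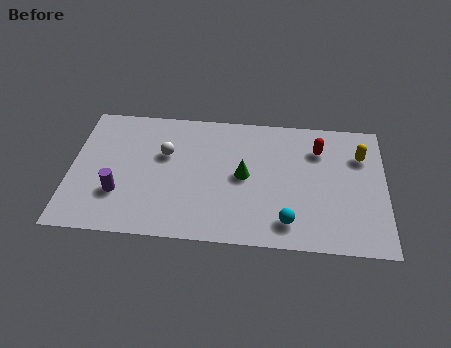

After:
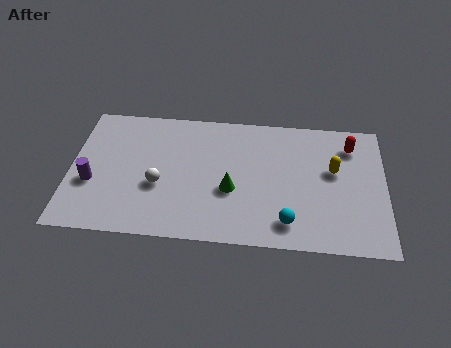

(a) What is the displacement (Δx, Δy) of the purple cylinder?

(-1.1, 0.5)

From the two frames, the purple cylinder sits at roughly (2.0, 2.2) before and (0.9, 2.7) after.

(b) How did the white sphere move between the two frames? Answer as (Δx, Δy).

(-0.2, -1.7)

The white sphere started near (3.8, 4.5) and ended near (3.6, 2.8).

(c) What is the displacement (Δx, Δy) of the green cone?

(-0.5, -0.8)

From the two frames, the green cone sits at roughly (7.0, 3.6) before and (6.5, 2.8) after.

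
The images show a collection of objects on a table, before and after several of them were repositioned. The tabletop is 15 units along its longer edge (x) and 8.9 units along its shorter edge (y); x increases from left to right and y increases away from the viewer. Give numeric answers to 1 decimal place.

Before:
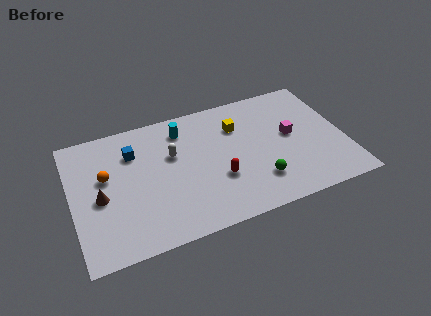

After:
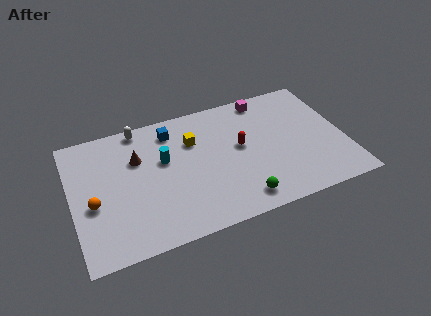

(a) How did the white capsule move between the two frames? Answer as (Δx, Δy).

(-1.6, 2.5)

The white capsule was at about (5.6, 5.6) and moved to about (4.0, 8.1).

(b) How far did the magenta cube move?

3.3

From (12.1, 4.8) to (11.0, 7.9), the magenta cube covered √(1.1² + 3.1²) ≈ 3.3 units.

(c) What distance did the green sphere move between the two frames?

1.4

The green sphere moved from about (10.0, 2.2) to (8.9, 1.3), a distance of √(1.1² + 0.9²) ≈ 1.4.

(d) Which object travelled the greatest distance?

the magenta cube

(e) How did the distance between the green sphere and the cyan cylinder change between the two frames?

-0.6

The distance was about 6.2 in the first image and 5.6 in the second, so they moved 0.6 units closer together.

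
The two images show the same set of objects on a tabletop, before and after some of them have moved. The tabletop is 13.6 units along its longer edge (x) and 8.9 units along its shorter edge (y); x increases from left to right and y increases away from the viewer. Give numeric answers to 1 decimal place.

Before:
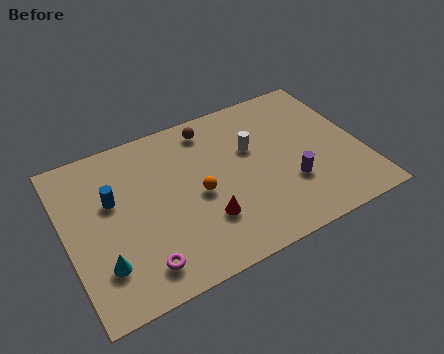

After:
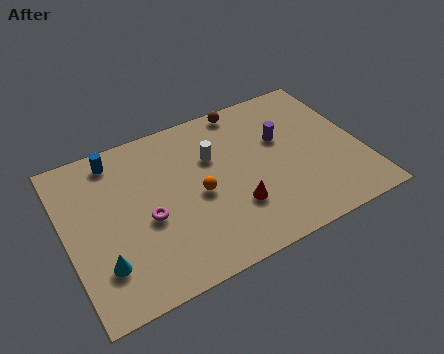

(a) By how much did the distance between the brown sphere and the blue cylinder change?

+0.9

Before: roughly 5.2 units apart; after: 6.1. That's 0.9 units further apart.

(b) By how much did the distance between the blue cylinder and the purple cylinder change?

-0.5

The distance was about 8.3 in the first image and 7.8 in the second, so they moved 0.5 units closer together.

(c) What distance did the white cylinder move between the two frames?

1.8

The white cylinder moved from about (8.7, 5.6) to (6.9, 5.9), a distance of √(1.8² + 0.3²) ≈ 1.8.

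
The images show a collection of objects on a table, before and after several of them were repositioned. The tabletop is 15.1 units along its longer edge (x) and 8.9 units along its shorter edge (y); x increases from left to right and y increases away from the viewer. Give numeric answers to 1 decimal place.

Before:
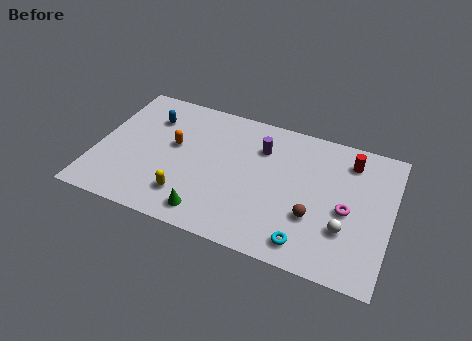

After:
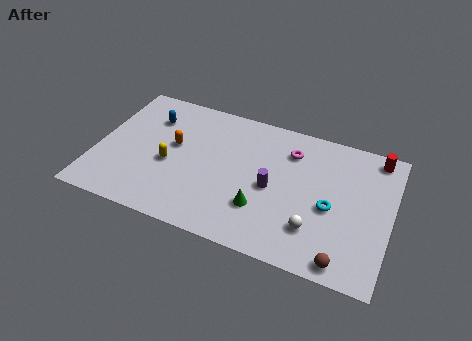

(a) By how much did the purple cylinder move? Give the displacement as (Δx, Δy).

(0.8, -2.4)

The purple cylinder started near (8.3, 6.5) and ended near (9.1, 4.1).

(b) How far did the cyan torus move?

2.8

The cyan torus was near (11.1, 1.3) before and (12.1, 3.9) after, so it travelled √(1.0² + 2.6²) ≈ 2.8 units.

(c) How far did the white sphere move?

1.6

The white sphere moved from about (12.9, 2.8) to (11.4, 2.3), a distance of √(1.5² + 0.5²) ≈ 1.6.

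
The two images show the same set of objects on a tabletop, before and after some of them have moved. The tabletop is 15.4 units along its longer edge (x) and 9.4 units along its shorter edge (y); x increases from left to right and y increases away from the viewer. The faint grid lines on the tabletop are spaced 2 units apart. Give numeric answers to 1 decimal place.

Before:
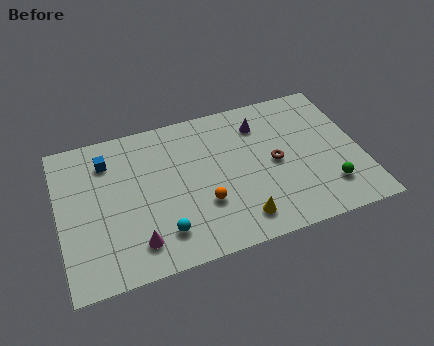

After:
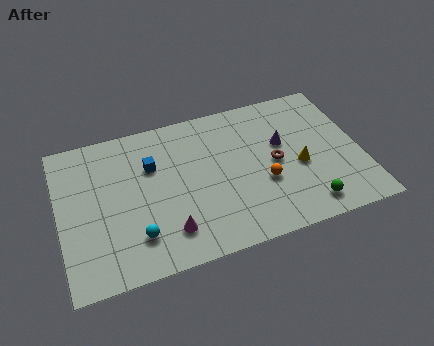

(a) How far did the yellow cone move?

4.1

From (8.9, 1.6) to (12.2, 4.0), the yellow cone covered √(3.3² + 2.4²) ≈ 4.1 units.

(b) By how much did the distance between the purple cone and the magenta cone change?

-1.5

The distance was about 8.7 in the first image and 7.2 in the second, so they moved 1.5 units closer together.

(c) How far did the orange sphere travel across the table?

3.1

From (7.2, 3.1) to (10.3, 3.5), the orange sphere covered √(3.1² + 0.4²) ≈ 3.1 units.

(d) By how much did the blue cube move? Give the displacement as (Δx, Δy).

(2.2, -1.0)

The blue cube started near (2.6, 7.3) and ended near (4.8, 6.3).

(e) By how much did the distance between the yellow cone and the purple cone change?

-4.1

They were about 5.9 units apart before and 1.8 after — 4.1 units closer together.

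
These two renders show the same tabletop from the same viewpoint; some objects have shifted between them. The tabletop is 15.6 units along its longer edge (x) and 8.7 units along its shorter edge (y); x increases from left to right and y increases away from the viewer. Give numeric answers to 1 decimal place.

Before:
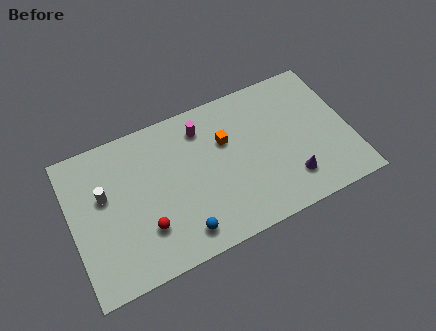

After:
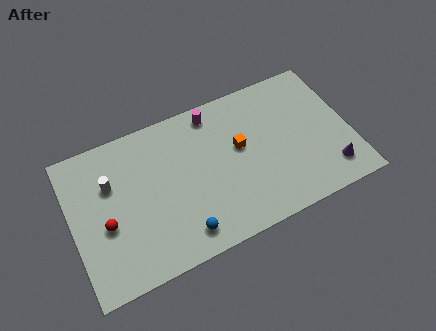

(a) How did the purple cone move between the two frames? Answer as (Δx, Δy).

(2.2, -0.3)

From the two frames, the purple cone sits at roughly (12.0, 2.0) before and (14.2, 1.7) after.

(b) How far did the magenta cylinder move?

0.9

From (7.6, 7.0) to (8.3, 7.6), the magenta cylinder covered √(0.7² + 0.6²) ≈ 0.9 units.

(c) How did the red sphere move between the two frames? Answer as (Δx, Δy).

(-2.1, 1.1)

The red sphere started near (3.9, 2.5) and ended near (1.8, 3.6).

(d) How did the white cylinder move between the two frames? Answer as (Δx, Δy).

(0.4, 0.5)

The white cylinder was at about (1.9, 5.3) and moved to about (2.3, 5.8).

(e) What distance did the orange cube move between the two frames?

1.0

The orange cube moved from about (8.8, 5.7) to (9.5, 5.0), a distance of √(0.7² + 0.7²) ≈ 1.0.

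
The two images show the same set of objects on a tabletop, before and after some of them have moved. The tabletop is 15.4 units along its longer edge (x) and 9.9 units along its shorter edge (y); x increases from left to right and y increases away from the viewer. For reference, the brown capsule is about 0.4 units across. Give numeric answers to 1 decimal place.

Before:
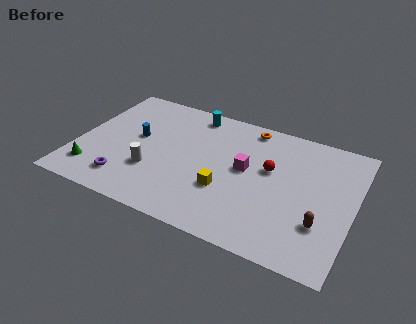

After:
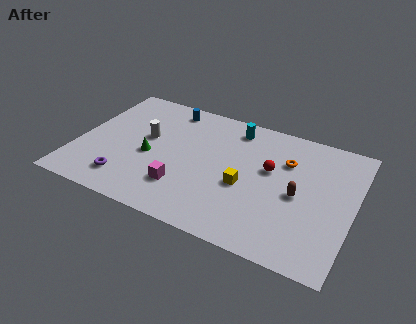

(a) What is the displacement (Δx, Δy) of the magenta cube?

(-3.2, -2.8)

From the two frames, the magenta cube sits at roughly (9.4, 5.4) before and (6.2, 2.6) after.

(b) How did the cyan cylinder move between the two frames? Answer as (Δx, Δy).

(2.4, -0.3)

From the two frames, the cyan cylinder sits at roughly (6.0, 8.7) before and (8.4, 8.4) after.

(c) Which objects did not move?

the purple torus and the red sphere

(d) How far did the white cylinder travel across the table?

2.6

The white cylinder moved from about (4.4, 3.2) to (3.7, 5.7), a distance of √(0.7² + 2.5²) ≈ 2.6.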